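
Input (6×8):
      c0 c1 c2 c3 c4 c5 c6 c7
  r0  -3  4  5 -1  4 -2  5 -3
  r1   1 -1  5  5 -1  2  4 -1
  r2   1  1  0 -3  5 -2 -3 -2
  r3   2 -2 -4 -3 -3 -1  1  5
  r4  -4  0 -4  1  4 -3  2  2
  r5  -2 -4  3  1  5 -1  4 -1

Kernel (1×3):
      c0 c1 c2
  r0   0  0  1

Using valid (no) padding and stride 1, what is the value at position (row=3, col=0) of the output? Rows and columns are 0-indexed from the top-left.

The receptive field on the input at this output position is [2 -2 -4]. Elementwise product with the kernel and sum: -4·1.

-4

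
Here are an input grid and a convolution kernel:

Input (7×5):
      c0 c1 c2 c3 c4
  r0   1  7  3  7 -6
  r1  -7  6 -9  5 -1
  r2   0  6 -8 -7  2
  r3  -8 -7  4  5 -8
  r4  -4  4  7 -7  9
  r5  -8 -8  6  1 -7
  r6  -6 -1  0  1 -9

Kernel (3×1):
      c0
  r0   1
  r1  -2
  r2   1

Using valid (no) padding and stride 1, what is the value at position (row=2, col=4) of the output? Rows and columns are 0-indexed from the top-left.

27

The receptive field on the input at this output position is [2 / -8 / 9]. Elementwise product with the kernel and sum: 2·1 + -8·-2 + 9·1.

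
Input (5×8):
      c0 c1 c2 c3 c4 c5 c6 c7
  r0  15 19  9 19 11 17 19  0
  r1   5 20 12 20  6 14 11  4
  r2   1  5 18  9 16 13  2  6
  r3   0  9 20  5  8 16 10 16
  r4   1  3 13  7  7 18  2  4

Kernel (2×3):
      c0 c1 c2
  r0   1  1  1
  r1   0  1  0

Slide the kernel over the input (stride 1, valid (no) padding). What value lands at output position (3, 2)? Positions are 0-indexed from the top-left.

The receptive field on the input at this output position is [20 5 8 / 13 7 7]. Elementwise product with the kernel and sum: 20·1 + 5·1 + 8·1 + 7·1.

40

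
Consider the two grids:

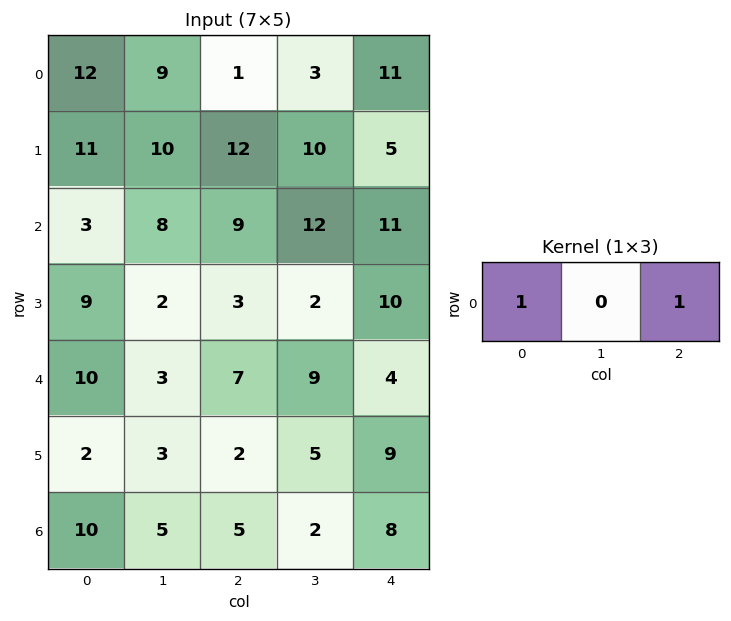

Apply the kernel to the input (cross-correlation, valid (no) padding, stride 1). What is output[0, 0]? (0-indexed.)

13

The receptive field on the input at this output position is [12 9 1]. Elementwise product with the kernel and sum: 12·1 + 1·1.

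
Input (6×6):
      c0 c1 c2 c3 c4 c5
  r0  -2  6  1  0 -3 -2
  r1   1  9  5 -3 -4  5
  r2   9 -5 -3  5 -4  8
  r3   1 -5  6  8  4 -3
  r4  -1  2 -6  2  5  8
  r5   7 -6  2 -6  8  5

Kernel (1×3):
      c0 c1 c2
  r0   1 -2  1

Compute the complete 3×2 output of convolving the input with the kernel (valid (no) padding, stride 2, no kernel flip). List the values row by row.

-13 -2
16 -17
-11 -5

Output[0,0]: The receptive field on the input at this output position is [-2 6 1]. Elementwise product with the kernel and sum: -2·1 + 6·-2 + 1·1.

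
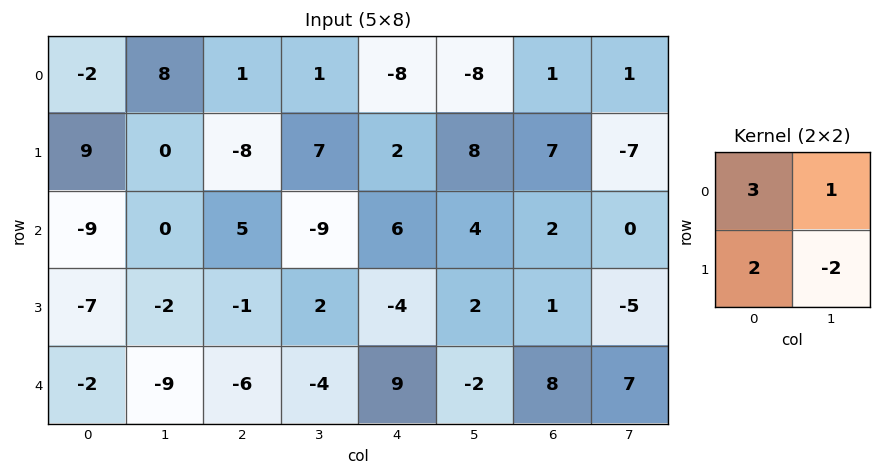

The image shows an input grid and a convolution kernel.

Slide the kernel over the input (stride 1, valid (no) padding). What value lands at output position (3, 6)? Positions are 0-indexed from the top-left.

The receptive field on the input at this output position is [1 -5 / 8 7]. Elementwise product with the kernel and sum: 1·3 + -5·1 + 8·2 + 7·-2.

0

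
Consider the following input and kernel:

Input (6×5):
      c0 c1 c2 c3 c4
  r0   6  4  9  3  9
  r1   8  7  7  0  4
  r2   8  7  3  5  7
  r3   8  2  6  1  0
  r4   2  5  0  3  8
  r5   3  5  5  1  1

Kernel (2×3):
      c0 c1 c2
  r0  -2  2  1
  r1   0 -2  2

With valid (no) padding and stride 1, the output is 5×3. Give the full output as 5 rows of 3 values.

Output[0,0]: The receptive field on the input at this output position is [6 4 9 / 8 7 7]. Elementwise product with the kernel and sum: 6·-2 + 4·2 + 9·1 + 7·-2 + 7·2.

5 -1 5
-3 4 -6
9 -13 9
-16 15 0
6 -15 14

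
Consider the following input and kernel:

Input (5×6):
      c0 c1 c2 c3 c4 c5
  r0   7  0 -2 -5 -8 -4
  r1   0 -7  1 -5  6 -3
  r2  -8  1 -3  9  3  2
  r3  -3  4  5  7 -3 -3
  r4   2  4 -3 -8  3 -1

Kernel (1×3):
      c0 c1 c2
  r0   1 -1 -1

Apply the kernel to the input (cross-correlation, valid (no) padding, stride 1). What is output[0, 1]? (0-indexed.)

7

The receptive field on the input at this output position is [0 -2 -5]. Elementwise product with the kernel and sum: 0·1 + -2·-1 + -5·-1.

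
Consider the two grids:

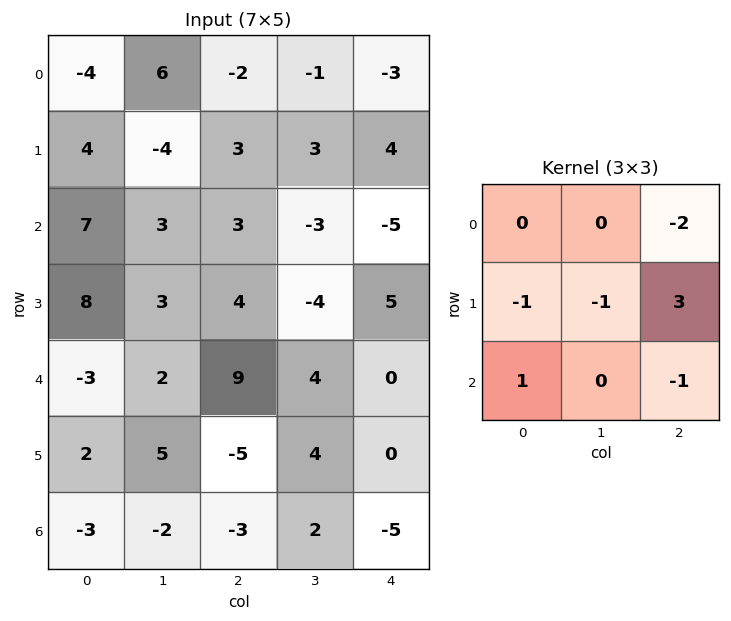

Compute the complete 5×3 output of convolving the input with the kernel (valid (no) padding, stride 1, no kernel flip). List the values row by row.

17 18 20
-3 -14 -24
-17 -15 34
27 10 -28
-40 0 3

Output[0,0]: The receptive field on the input at this output position is [-4 6 -2 / 4 -4 3 / 7 3 3]. Elementwise product with the kernel and sum: -2·-2 + 4·-1 + -4·-1 + 3·3 + 7·1 + 3·-1.
Output[0,1]: The receptive field on the input at this output position is [6 -2 -1 / -4 3 3 / 3 3 -3]. Elementwise product with the kernel and sum: -1·-2 + -4·-1 + 3·-1 + 3·3 + 3·1 + -3·-1.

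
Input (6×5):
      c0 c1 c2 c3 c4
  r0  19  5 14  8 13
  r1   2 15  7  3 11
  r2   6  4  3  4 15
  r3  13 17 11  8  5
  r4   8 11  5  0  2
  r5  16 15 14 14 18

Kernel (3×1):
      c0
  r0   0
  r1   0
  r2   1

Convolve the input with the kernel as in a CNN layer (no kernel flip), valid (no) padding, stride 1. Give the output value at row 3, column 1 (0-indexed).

15

The receptive field on the input at this output position is [17 / 11 / 15]. Elementwise product with the kernel and sum: 15·1.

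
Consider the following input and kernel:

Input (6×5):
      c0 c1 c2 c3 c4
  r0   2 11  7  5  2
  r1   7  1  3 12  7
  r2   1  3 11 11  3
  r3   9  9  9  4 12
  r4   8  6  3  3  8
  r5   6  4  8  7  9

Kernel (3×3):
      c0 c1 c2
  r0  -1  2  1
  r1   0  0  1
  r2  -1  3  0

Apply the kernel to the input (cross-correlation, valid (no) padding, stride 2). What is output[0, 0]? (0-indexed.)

38

The receptive field on the input at this output position is [2 11 7 / 7 1 3 / 1 3 11]. Elementwise product with the kernel and sum: 2·-1 + 11·2 + 7·1 + 3·1 + 1·-1 + 3·3.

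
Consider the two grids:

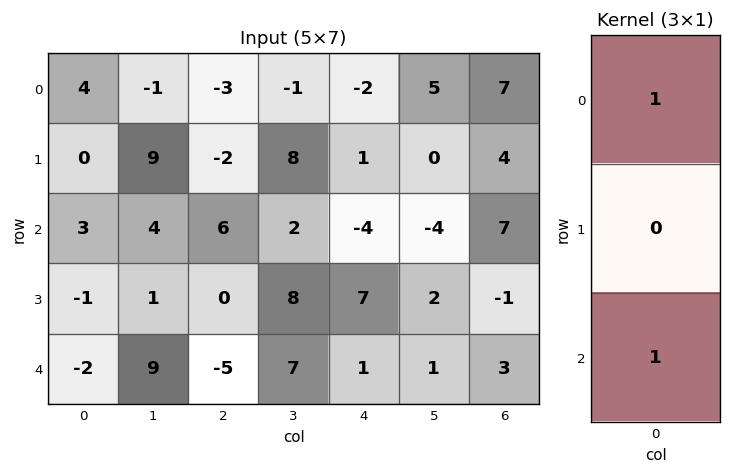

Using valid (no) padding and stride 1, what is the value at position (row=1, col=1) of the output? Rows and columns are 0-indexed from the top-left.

The receptive field on the input at this output position is [9 / 4 / 1]. Elementwise product with the kernel and sum: 9·1 + 1·1.

10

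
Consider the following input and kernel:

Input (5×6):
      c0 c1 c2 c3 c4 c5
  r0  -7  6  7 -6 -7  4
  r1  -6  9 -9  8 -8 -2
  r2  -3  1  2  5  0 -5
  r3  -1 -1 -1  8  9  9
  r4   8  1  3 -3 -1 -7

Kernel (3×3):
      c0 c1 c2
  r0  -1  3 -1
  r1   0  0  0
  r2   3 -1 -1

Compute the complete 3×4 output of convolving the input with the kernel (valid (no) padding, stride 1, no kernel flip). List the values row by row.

Output[0,0]: The receptive field on the input at this output position is [-7 6 7 / -6 9 -9 / -3 1 2]. Elementwise product with the kernel and sum: -7·-1 + 6·3 + 7·-1 + -3·3 + 1·-1 + 2·-1.
Output[0,1]: The receptive field on the input at this output position is [6 7 -6 / 9 -9 8 / 1 2 5]. Elementwise product with the kernel and sum: 6·-1 + 7·3 + -6·-1 + 1·3 + 2·-1 + 5·-1.

6 17 -17 1
41 -54 21 -24
24 3 26 -1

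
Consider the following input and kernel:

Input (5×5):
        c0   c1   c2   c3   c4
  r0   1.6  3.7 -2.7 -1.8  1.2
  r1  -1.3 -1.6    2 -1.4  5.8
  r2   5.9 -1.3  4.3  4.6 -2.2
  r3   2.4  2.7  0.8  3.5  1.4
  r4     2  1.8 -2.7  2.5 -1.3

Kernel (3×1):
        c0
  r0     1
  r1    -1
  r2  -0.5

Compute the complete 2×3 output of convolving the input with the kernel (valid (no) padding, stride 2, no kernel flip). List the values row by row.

Output[0,0]: The receptive field on the input at this output position is [1.6 / -1.3 / 5.9]. Elementwise product with the kernel and sum: 1.6·1 + -1.3·-1 + 5.9·-0.5.

-0.05 -6.85 -3.5
2.5 4.85 -2.95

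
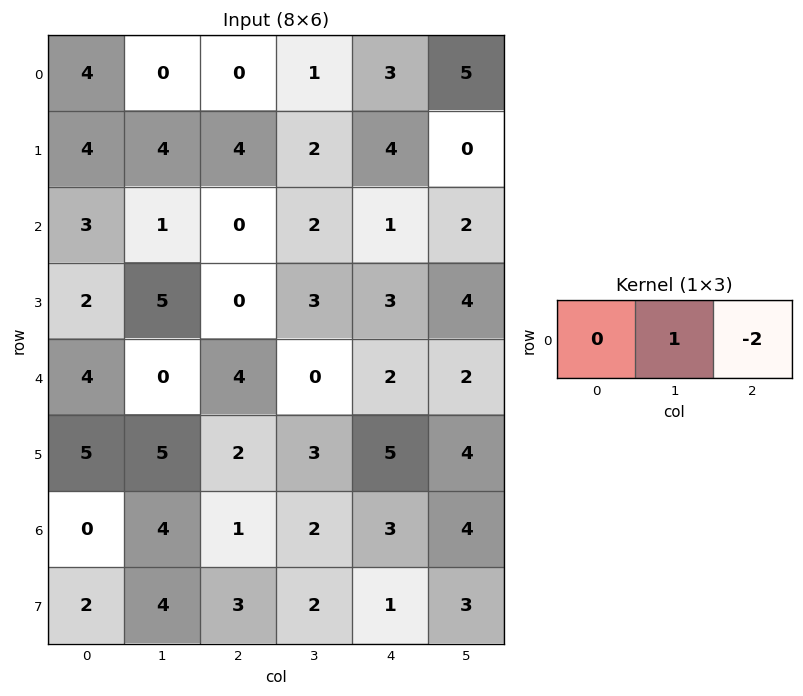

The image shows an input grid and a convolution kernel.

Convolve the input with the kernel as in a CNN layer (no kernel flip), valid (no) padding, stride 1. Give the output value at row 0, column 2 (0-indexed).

The receptive field on the input at this output position is [0 1 3]. Elementwise product with the kernel and sum: 1·1 + 3·-2.

-5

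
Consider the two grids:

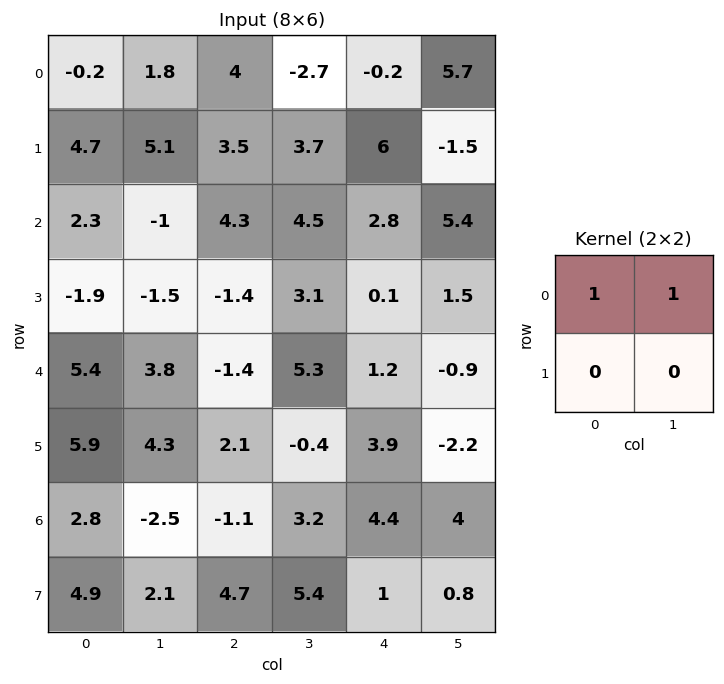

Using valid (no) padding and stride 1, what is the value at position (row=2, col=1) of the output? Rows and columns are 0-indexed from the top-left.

3.3

The receptive field on the input at this output position is [-1 4.3 / -1.5 -1.4]. Elementwise product with the kernel and sum: -1·1 + 4.3·1.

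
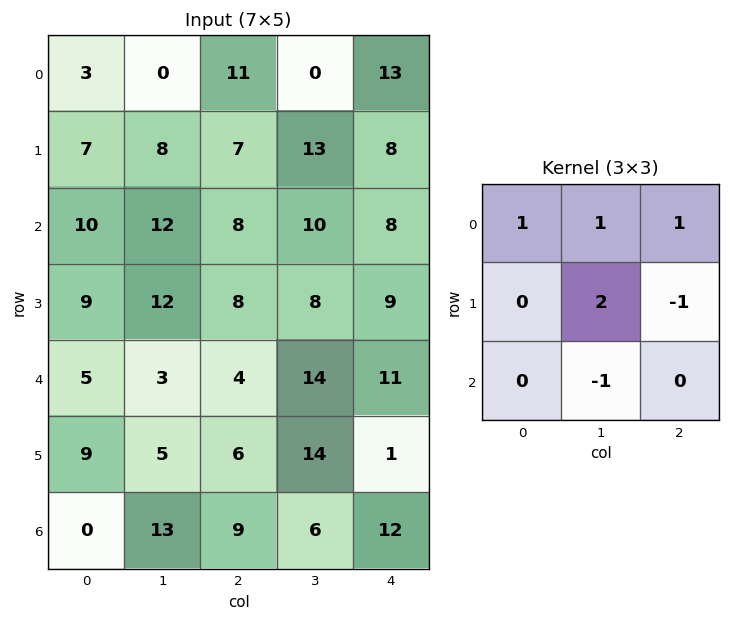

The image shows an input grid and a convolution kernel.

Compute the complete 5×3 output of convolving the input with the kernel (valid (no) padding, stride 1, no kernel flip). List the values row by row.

Output[0,0]: The receptive field on the input at this output position is [3 0 11 / 7 8 7 / 10 12 8]. Elementwise product with the kernel and sum: 3·1 + 0·1 + 11·1 + 8·2 + 7·-1 + 12·-1.
Output[0,1]: The receptive field on the input at this output position is [0 11 0 / 8 7 13 / 12 8 10]. Elementwise product with the kernel and sum: 0·1 + 11·1 + 0·1 + 7·2 + 13·-1 + 8·-1.

11 4 32
26 26 32
43 34 19
26 16 28
3 10 50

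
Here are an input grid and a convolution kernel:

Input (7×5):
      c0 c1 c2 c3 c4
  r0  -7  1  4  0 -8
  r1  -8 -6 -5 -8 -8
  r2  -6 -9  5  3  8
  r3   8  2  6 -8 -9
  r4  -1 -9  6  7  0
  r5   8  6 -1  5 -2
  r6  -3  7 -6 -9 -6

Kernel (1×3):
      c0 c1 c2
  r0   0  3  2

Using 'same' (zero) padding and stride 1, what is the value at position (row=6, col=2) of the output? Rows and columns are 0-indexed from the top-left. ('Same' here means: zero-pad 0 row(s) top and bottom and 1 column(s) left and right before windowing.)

The receptive field on the zero-padded input at this output position is [7 -6 -9]. Elementwise product with the kernel and sum: -6·3 + -9·2.

-36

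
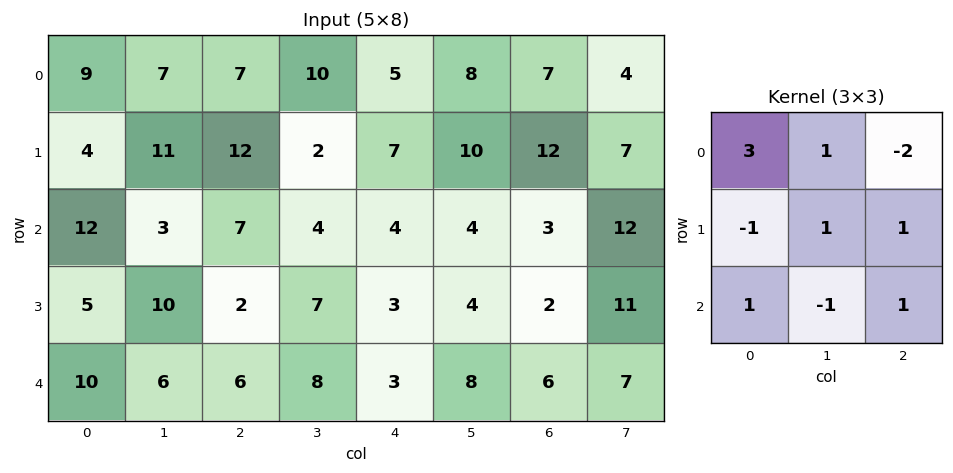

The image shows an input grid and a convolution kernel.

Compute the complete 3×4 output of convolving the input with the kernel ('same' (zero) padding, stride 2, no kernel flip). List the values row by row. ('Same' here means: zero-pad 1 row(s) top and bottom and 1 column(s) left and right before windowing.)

Output[0,0]: The receptive field on the zero-padded input at this output position is [0 0 0 / 0 9 7 / 0 4 11]. Elementwise product with the kernel and sum: 0·3 + 0·1 + 0·-2 + 0·-1 + 9·1 + 7·1 + 0·1 + 4·-1 + 11·1.
Output[0,1]: The receptive field on the zero-padded input at this output position is [0 0 0 / 7 7 10 / 11 12 2]. Elementwise product with the kernel and sum: 0·3 + 0·1 + 0·-2 + 7·-1 + 7·1 + 10·1 + 11·1 + 12·-1 + 2·1.

23 11 8 8
2 64 5 52
1 26 19 -3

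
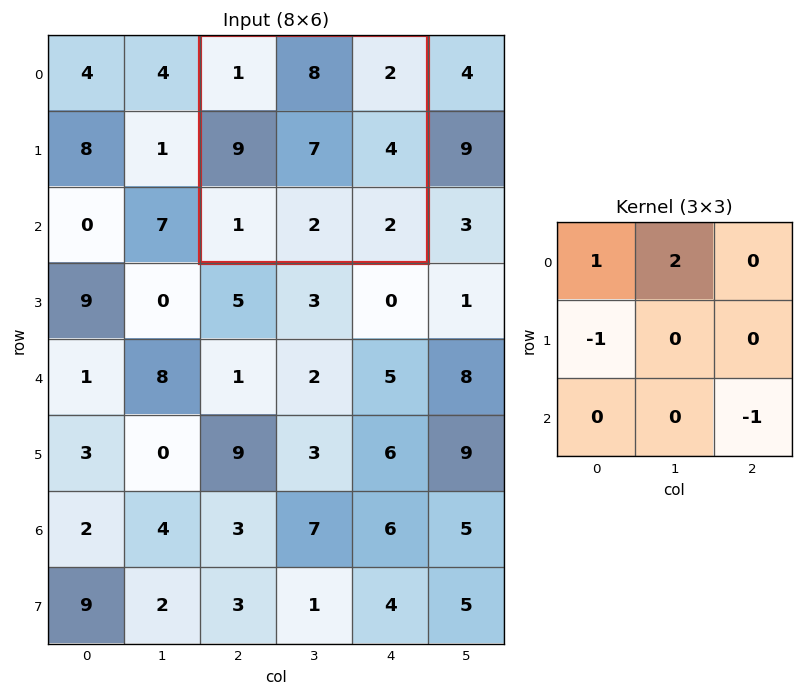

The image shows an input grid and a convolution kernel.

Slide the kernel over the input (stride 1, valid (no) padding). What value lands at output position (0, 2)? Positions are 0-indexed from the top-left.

6

The receptive field on the input at this output position is [1 8 2 / 9 7 4 / 1 2 2]. Elementwise product with the kernel and sum: 1·1 + 8·2 + 9·-1 + 2·-1.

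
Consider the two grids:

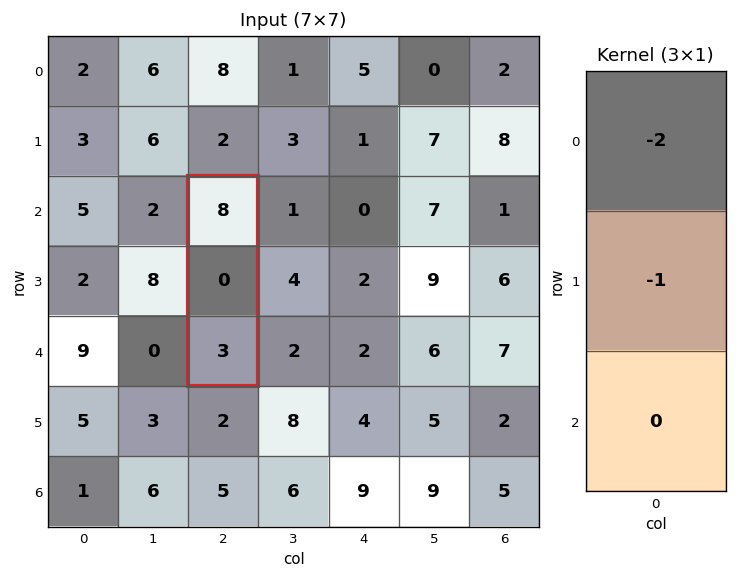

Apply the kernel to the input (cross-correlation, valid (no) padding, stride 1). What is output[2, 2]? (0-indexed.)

-16

The receptive field on the input at this output position is [8 / 0 / 3]. Elementwise product with the kernel and sum: 8·-2 + 0·-1.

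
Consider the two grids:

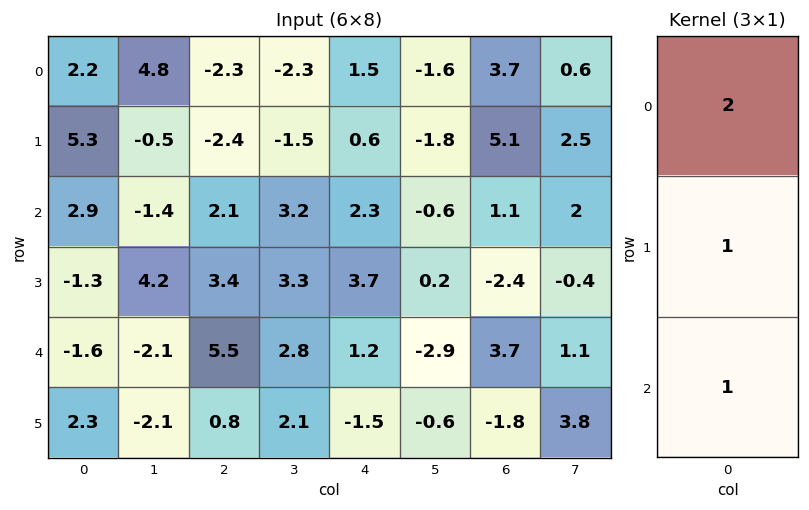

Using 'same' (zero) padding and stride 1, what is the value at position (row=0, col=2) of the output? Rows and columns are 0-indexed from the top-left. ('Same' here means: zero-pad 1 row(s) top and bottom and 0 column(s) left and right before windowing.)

The receptive field on the zero-padded input at this output position is [0 / -2.3 / -2.4]. Elementwise product with the kernel and sum: 0·2 + -2.3·1 + -2.4·1.

-4.7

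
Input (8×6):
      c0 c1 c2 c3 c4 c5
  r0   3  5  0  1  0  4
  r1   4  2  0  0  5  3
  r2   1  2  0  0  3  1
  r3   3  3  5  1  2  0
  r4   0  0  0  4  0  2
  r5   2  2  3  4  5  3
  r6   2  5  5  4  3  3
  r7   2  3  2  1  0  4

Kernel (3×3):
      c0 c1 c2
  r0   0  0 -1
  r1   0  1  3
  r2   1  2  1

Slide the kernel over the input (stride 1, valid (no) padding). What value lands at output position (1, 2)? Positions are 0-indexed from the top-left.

The receptive field on the input at this output position is [0 0 5 / 0 0 3 / 5 1 2]. Elementwise product with the kernel and sum: 5·-1 + 0·1 + 3·3 + 5·1 + 1·2 + 2·1.

13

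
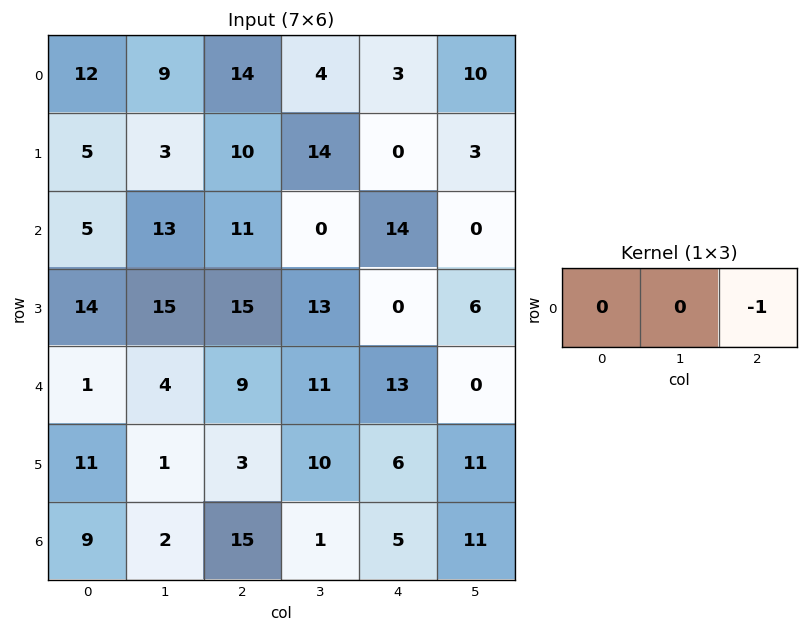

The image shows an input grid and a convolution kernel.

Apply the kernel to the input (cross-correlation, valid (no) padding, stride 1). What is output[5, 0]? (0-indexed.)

-3

The receptive field on the input at this output position is [11 1 3]. Elementwise product with the kernel and sum: 3·-1.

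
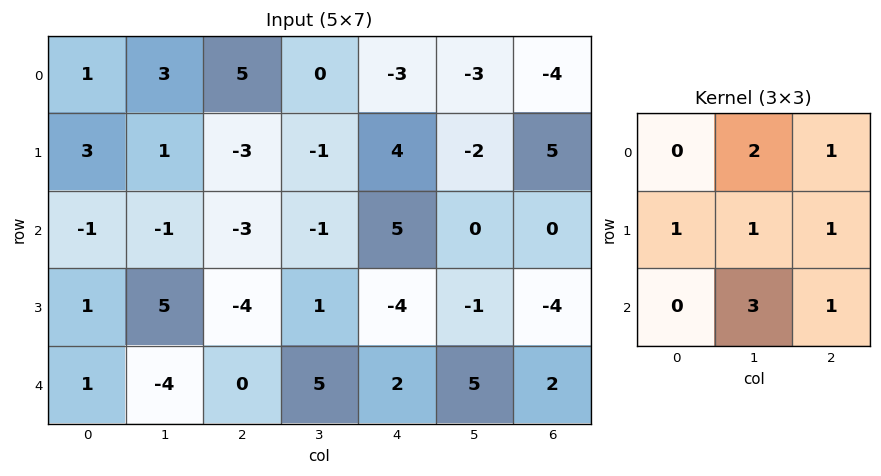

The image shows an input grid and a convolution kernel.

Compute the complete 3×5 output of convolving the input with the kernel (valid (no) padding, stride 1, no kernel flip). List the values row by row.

6 -3 -1 7 -3
5 -23 2 -3 -1
-15 0 13 17 8

Output[0,0]: The receptive field on the input at this output position is [1 3 5 / 3 1 -3 / -1 -1 -3]. Elementwise product with the kernel and sum: 3·2 + 5·1 + 3·1 + 1·1 + -3·1 + -1·3 + -3·1.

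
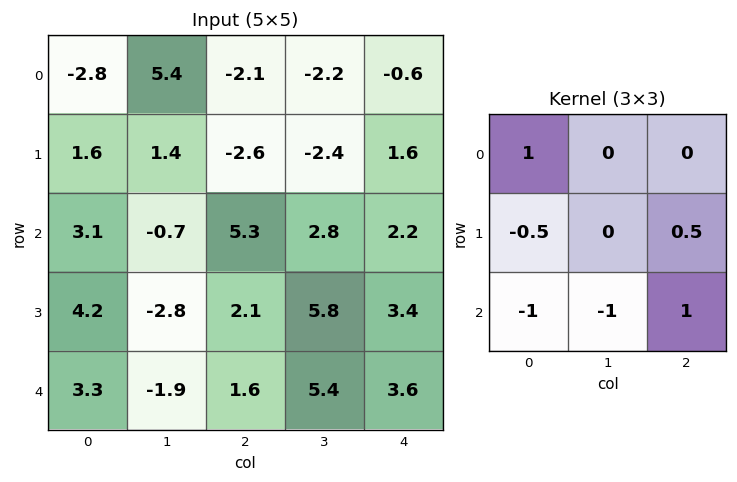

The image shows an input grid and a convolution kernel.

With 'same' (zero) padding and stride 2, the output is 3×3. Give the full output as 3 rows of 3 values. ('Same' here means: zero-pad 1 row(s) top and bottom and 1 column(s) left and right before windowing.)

Output[0,0]: The receptive field on the zero-padded input at this output position is [0 0 0 / 0 -2.8 5.4 / 0 1.6 1.4]. Elementwise product with the kernel and sum: 0·1 + 0·-0.5 + 5.4·0.5 + 0·-1 + 1.6·-1 + 1.4·1.
Output[0,1]: The receptive field on the zero-padded input at this output position is [0 0 0 / 5.4 -2.1 -2.2 / 1.4 -2.6 -2.4]. Elementwise product with the kernel and sum: 0·1 + 5.4·-0.5 + -2.2·0.5 + 1.4·-1 + -2.6·-1 + -2.4·1.

2.5 -5 1.9
-7.35 9.65 -13
-0.95 0.85 3.1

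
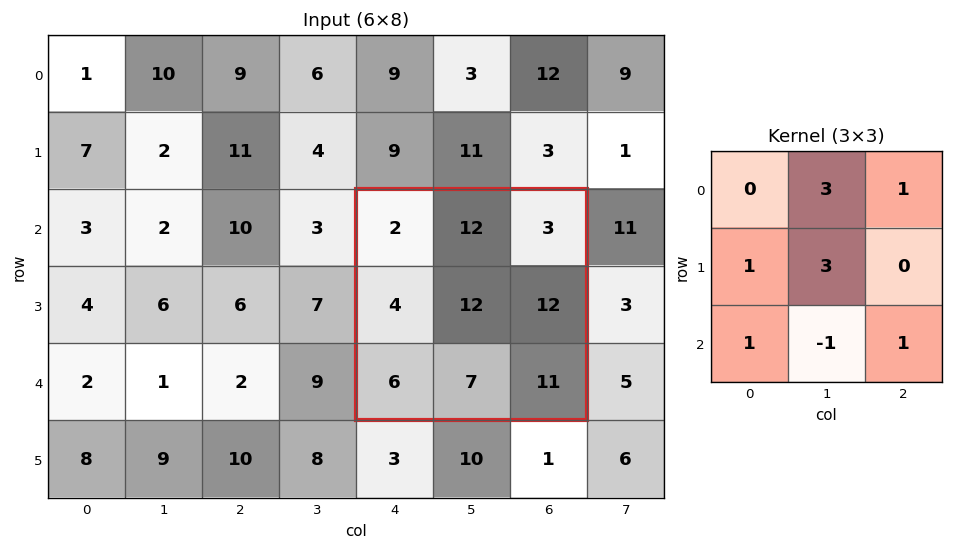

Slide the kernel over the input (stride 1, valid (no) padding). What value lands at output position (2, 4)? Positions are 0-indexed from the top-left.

89

The receptive field on the input at this output position is [2 12 3 / 4 12 12 / 6 7 11]. Elementwise product with the kernel and sum: 12·3 + 3·1 + 4·1 + 12·3 + 6·1 + 7·-1 + 11·1.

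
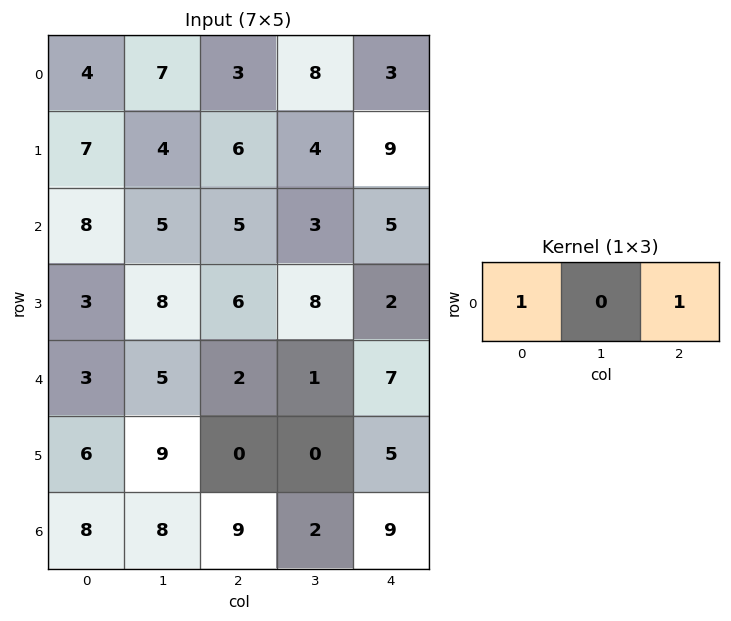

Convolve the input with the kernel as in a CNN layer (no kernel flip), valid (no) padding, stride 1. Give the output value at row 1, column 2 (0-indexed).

The receptive field on the input at this output position is [6 4 9]. Elementwise product with the kernel and sum: 6·1 + 9·1.

15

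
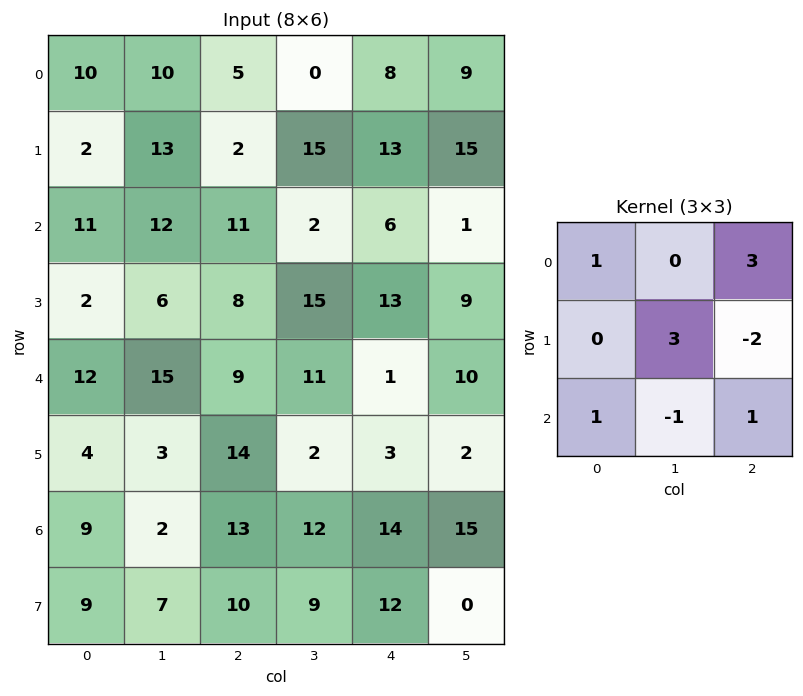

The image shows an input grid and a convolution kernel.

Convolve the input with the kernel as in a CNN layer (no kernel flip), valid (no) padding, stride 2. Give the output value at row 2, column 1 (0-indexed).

27

The receptive field on the input at this output position is [9 11 1 / 14 2 3 / 13 12 14]. Elementwise product with the kernel and sum: 9·1 + 1·3 + 2·3 + 3·-2 + 13·1 + 12·-1 + 14·1.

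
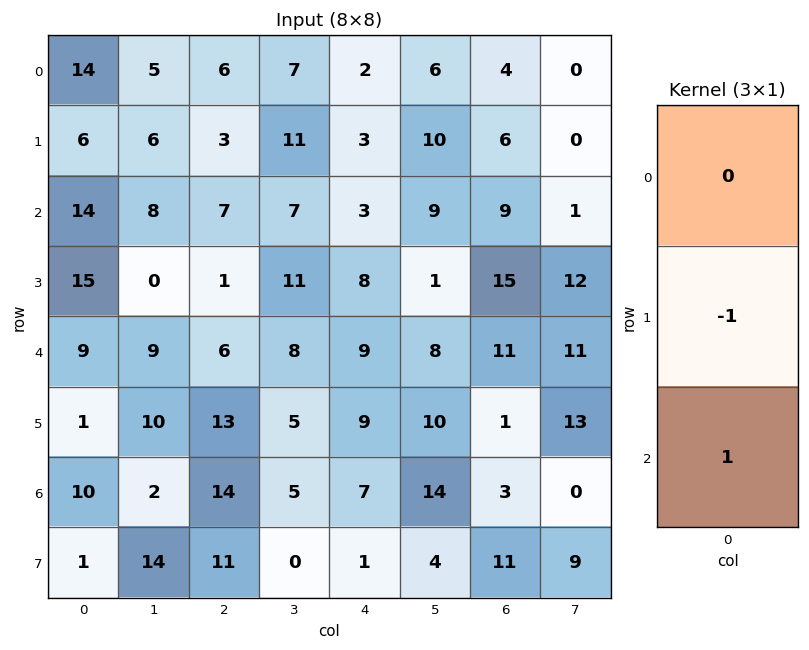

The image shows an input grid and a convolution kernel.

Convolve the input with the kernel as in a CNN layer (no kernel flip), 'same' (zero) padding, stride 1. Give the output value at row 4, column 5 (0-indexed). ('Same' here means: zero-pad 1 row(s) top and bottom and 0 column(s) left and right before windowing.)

2

The receptive field on the zero-padded input at this output position is [1 / 8 / 10]. Elementwise product with the kernel and sum: 8·-1 + 10·1.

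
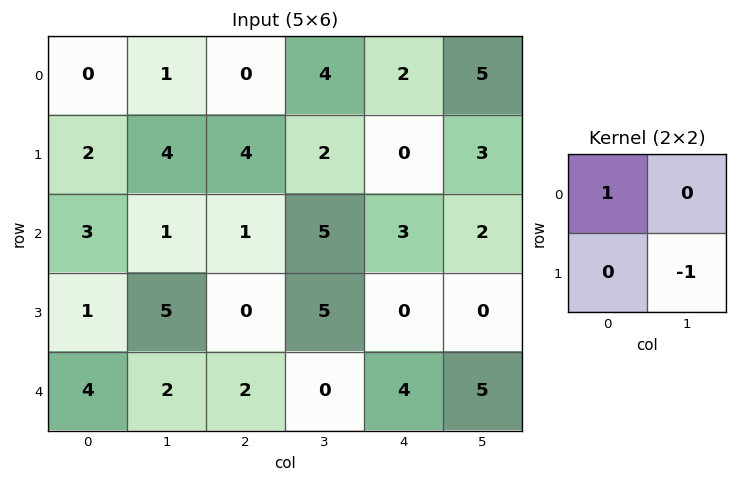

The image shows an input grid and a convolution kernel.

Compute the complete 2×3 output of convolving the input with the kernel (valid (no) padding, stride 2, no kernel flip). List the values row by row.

-4 -2 -1
-2 -4 3

Output[0,0]: The receptive field on the input at this output position is [0 1 / 2 4]. Elementwise product with the kernel and sum: 0·1 + 4·-1.
Output[0,1]: The receptive field on the input at this output position is [0 4 / 4 2]. Elementwise product with the kernel and sum: 0·1 + 2·-1.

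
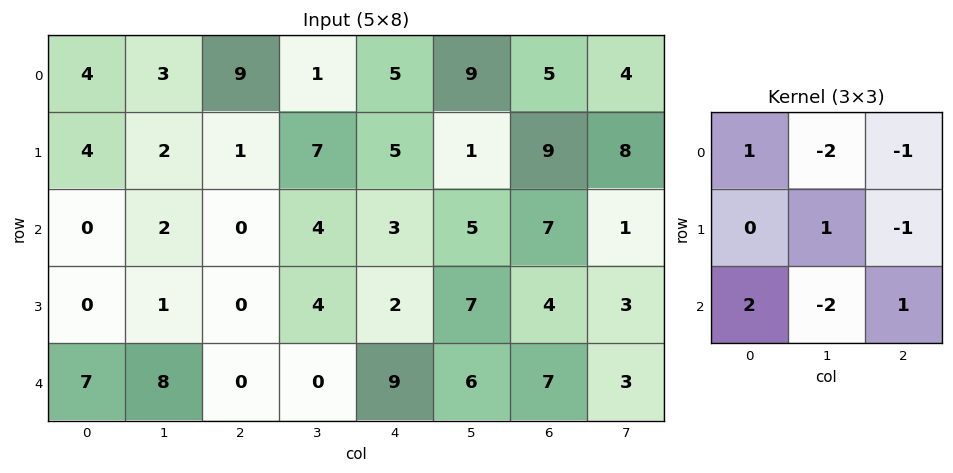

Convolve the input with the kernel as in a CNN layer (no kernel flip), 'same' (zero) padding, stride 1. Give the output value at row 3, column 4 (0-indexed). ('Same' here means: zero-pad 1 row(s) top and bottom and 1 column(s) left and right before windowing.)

The receptive field on the zero-padded input at this output position is [4 3 5 / 4 2 7 / 0 9 6]. Elementwise product with the kernel and sum: 4·1 + 3·-2 + 5·-1 + 2·1 + 7·-1 + 0·2 + 9·-2 + 6·1.

-24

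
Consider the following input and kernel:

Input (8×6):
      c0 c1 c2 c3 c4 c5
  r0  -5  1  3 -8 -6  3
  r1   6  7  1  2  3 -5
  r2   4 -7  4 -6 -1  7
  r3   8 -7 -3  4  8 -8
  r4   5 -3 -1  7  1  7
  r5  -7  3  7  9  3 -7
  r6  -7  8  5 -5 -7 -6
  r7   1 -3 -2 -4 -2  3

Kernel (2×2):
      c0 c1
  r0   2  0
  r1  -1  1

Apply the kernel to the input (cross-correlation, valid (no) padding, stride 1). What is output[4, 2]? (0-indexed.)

The receptive field on the input at this output position is [-1 7 / 7 9]. Elementwise product with the kernel and sum: -1·2 + 7·-1 + 9·1.

0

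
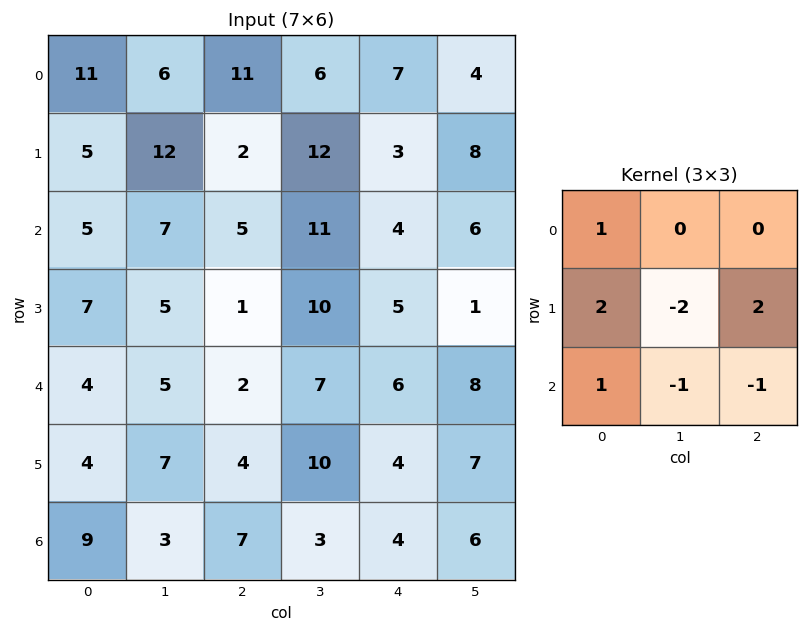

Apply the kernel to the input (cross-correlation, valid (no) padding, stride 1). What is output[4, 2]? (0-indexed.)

-2

The receptive field on the input at this output position is [2 7 6 / 4 10 4 / 7 3 4]. Elementwise product with the kernel and sum: 2·1 + 4·2 + 10·-2 + 4·2 + 7·1 + 3·-1 + 4·-1.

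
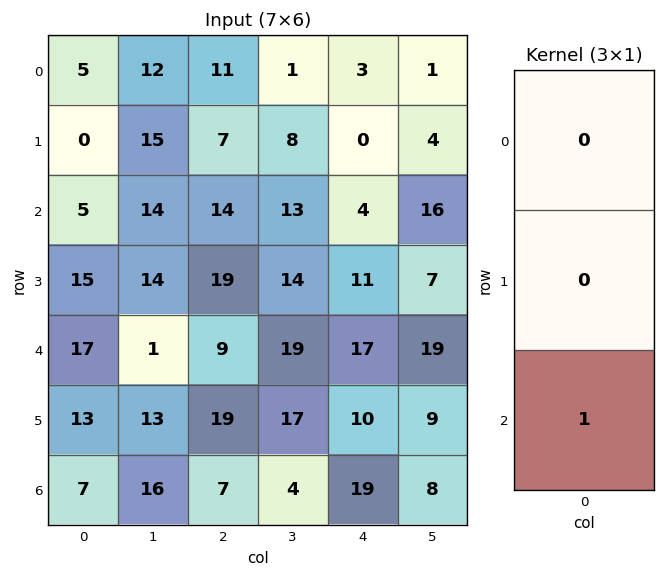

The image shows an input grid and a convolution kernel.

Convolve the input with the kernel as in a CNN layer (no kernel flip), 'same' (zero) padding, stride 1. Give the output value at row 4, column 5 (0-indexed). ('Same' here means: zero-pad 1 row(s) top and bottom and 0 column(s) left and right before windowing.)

The receptive field on the zero-padded input at this output position is [7 / 19 / 9]. Elementwise product with the kernel and sum: 9·1.

9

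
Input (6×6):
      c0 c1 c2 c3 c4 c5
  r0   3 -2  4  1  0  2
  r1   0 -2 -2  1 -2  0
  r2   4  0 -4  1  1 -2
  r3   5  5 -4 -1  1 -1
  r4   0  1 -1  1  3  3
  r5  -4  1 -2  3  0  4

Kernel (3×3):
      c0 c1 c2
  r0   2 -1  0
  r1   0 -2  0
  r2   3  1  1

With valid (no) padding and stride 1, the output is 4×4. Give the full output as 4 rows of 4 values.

20 -7 -5 8
18 16 -19 -1
-2 15 -6 8
-10 20 -12 4

Output[0,0]: The receptive field on the input at this output position is [3 -2 4 / 0 -2 -2 / 4 0 -4]. Elementwise product with the kernel and sum: 3·2 + -2·-1 + -2·-2 + 4·3 + 0·1 + -4·1.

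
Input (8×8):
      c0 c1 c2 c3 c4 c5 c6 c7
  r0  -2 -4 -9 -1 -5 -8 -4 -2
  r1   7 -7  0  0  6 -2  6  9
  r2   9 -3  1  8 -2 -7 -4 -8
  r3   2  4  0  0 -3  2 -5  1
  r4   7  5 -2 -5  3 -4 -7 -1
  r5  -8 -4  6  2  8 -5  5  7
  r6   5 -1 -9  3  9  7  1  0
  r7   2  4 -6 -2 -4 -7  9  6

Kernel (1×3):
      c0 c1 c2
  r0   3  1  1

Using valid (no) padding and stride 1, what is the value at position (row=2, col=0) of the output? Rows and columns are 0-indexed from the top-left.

The receptive field on the input at this output position is [9 -3 1]. Elementwise product with the kernel and sum: 9·3 + -3·1 + 1·1.

25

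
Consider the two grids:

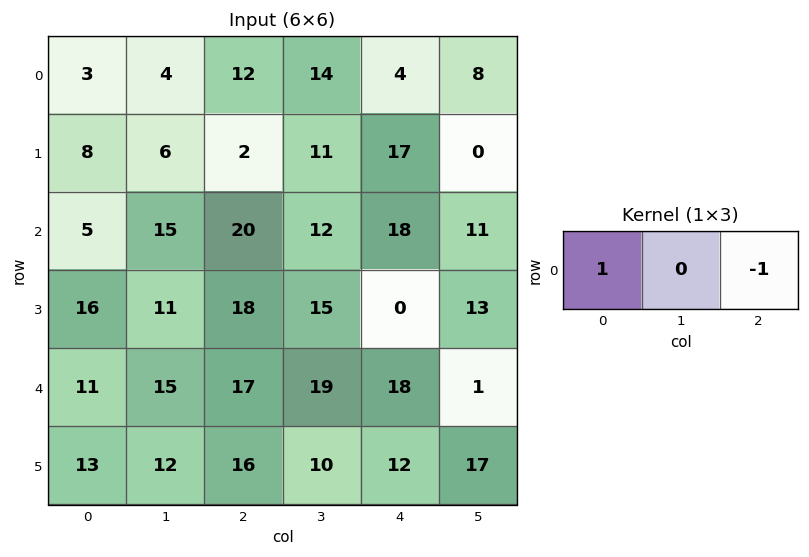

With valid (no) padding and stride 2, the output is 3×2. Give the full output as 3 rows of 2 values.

Output[0,0]: The receptive field on the input at this output position is [3 4 12]. Elementwise product with the kernel and sum: 3·1 + 12·-1.
Output[0,1]: The receptive field on the input at this output position is [12 14 4]. Elementwise product with the kernel and sum: 12·1 + 4·-1.

-9 8
-15 2
-6 -1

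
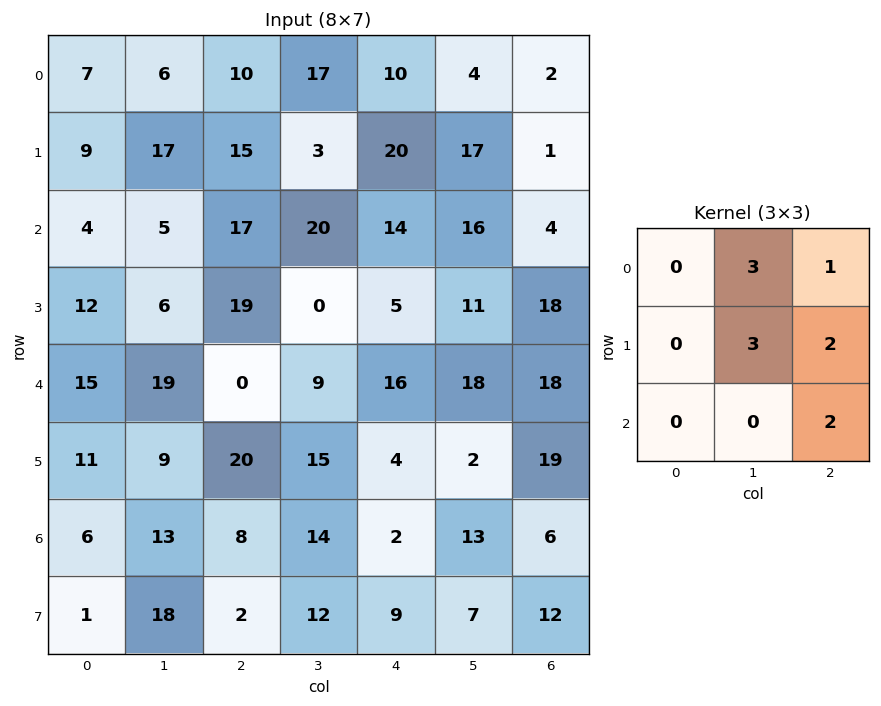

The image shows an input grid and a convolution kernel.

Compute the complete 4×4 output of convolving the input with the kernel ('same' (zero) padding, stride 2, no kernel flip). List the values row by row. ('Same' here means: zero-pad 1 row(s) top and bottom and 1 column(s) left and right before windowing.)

Output[0,0]: The receptive field on the zero-padded input at this output position is [0 0 0 / 0 7 6 / 0 9 17]. Elementwise product with the kernel and sum: 0·3 + 0·1 + 7·3 + 6·2 + 17·2.
Output[0,1]: The receptive field on the zero-padded input at this output position is [0 0 0 / 6 10 17 / 17 15 3]. Elementwise product with the kernel and sum: 0·3 + 0·1 + 10·3 + 17·2 + 3·2.

67 70 72 6
78 139 173 15
143 105 114 108
122 151 60 75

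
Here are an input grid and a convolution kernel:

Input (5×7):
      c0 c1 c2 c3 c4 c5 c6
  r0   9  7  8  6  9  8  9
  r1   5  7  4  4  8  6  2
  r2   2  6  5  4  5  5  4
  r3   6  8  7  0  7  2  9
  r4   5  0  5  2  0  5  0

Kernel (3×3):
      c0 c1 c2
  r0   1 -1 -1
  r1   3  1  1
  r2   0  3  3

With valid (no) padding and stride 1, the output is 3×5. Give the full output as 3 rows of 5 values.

53 49 44 45 51
56 47 37 39 57
39 49 30 18 43

Output[0,0]: The receptive field on the input at this output position is [9 7 8 / 5 7 4 / 2 6 5]. Elementwise product with the kernel and sum: 9·1 + 7·-1 + 8·-1 + 5·3 + 7·1 + 4·1 + 6·3 + 5·3.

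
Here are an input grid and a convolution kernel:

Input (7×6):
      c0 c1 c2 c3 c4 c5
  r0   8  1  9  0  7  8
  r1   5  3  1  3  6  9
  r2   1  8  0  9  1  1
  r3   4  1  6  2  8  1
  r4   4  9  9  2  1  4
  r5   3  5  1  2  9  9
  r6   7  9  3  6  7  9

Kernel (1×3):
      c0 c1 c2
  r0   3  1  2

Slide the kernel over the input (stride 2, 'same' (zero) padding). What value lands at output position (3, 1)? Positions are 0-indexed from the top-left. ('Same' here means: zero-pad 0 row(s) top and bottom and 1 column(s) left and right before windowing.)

The receptive field on the zero-padded input at this output position is [9 3 6]. Elementwise product with the kernel and sum: 9·3 + 3·1 + 6·2.

42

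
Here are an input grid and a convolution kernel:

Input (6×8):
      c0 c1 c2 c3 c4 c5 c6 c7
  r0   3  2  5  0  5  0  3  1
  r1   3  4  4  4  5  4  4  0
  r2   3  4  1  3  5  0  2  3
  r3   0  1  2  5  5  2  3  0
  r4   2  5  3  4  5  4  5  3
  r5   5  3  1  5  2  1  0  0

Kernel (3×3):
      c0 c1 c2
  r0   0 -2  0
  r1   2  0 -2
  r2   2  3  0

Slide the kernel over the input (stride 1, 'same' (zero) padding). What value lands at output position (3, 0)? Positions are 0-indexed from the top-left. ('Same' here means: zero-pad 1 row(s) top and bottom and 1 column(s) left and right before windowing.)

-2

The receptive field on the zero-padded input at this output position is [0 3 4 / 0 0 1 / 0 2 5]. Elementwise product with the kernel and sum: 3·-2 + 0·2 + 1·-2 + 0·2 + 2·3.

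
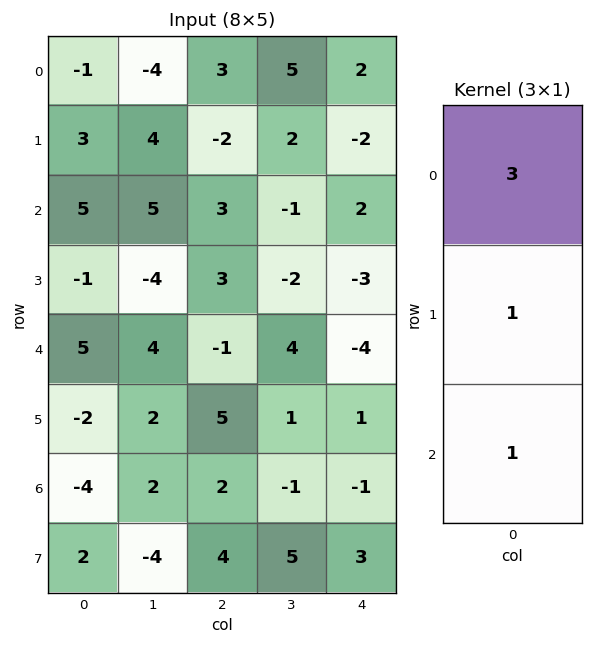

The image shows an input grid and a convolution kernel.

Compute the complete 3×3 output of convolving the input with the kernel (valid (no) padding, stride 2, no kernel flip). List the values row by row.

5 10 6
19 11 -1
9 4 -12

Output[0,0]: The receptive field on the input at this output position is [-1 / 3 / 5]. Elementwise product with the kernel and sum: -1·3 + 3·1 + 5·1.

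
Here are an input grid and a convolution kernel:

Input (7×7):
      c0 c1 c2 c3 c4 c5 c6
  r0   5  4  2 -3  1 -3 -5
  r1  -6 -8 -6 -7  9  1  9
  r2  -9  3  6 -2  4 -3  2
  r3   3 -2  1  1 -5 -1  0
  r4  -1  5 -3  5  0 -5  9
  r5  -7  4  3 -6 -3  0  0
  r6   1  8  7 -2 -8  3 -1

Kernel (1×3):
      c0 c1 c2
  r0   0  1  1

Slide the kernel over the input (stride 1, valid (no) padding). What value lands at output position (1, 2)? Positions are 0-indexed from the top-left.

2

The receptive field on the input at this output position is [-6 -7 9]. Elementwise product with the kernel and sum: -7·1 + 9·1.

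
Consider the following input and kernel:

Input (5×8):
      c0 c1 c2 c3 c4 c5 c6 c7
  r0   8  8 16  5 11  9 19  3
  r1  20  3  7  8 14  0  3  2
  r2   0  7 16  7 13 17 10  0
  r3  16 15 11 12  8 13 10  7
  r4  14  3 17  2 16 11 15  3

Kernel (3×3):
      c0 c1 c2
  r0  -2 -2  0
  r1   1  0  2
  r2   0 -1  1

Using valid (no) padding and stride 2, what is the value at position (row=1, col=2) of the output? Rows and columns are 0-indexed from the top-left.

The receptive field on the input at this output position is [13 17 10 / 8 13 10 / 16 11 15]. Elementwise product with the kernel and sum: 13·-2 + 17·-2 + 8·1 + 10·2 + 11·-1 + 15·1.

-28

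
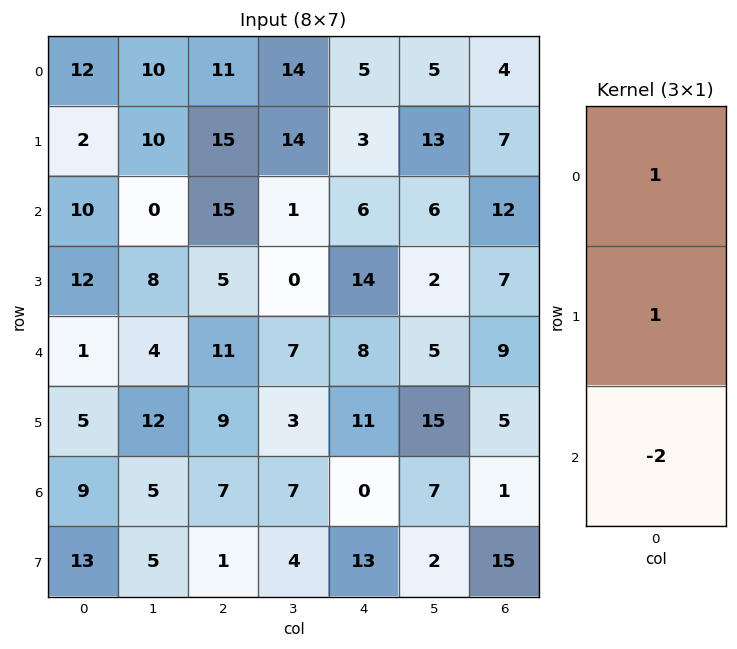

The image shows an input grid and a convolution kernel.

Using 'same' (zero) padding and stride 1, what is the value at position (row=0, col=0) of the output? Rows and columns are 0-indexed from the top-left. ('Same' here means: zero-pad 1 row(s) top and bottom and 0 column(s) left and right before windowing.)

The receptive field on the zero-padded input at this output position is [0 / 12 / 2]. Elementwise product with the kernel and sum: 0·1 + 12·1 + 2·-2.

8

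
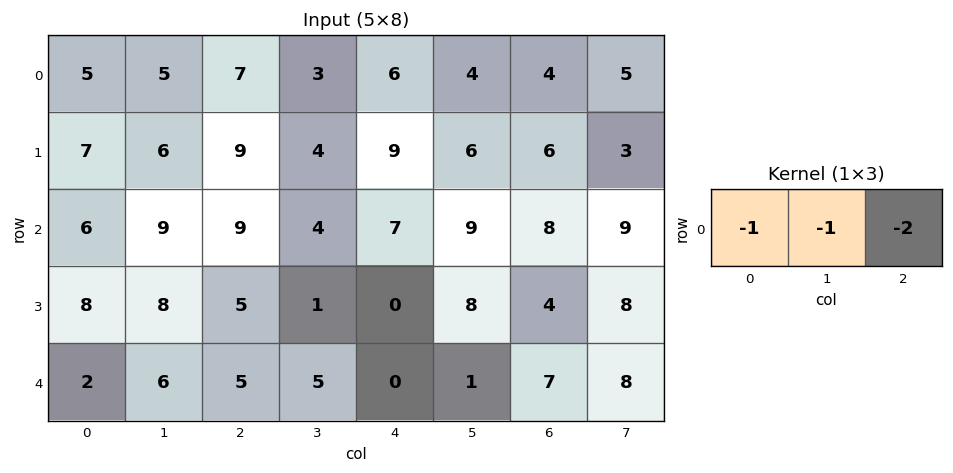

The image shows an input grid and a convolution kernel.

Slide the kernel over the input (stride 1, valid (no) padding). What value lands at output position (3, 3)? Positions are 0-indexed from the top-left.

The receptive field on the input at this output position is [1 0 8]. Elementwise product with the kernel and sum: 1·-1 + 0·-1 + 8·-2.

-17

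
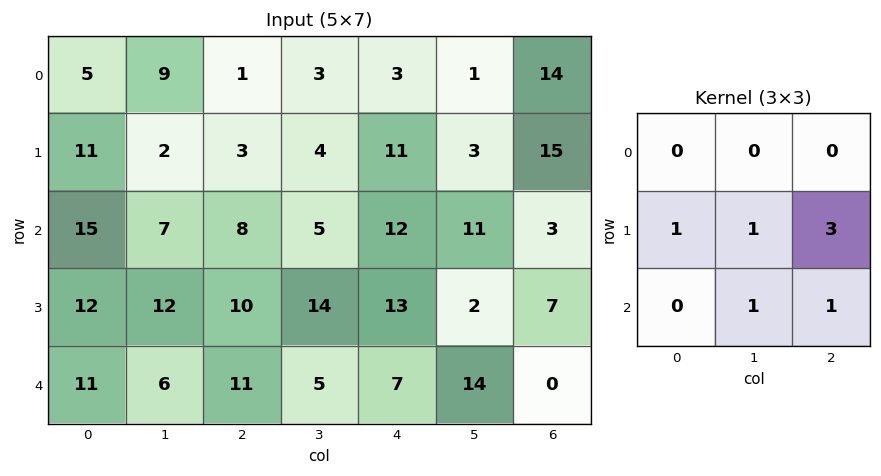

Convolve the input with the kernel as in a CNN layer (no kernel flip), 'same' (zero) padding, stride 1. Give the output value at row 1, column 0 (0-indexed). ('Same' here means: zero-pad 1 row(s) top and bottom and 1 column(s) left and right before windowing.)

39

The receptive field on the zero-padded input at this output position is [0 5 9 / 0 11 2 / 0 15 7]. Elementwise product with the kernel and sum: 0·1 + 11·1 + 2·3 + 15·1 + 7·1.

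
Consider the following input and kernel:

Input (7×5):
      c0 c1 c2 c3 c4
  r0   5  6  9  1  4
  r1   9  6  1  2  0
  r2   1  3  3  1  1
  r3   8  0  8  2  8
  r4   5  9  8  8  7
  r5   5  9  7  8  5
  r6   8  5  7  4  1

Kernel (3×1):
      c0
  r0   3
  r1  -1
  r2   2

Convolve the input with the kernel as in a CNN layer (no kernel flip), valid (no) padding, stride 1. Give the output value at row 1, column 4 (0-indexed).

The receptive field on the input at this output position is [0 / 1 / 8]. Elementwise product with the kernel and sum: 0·3 + 1·-1 + 8·2.

15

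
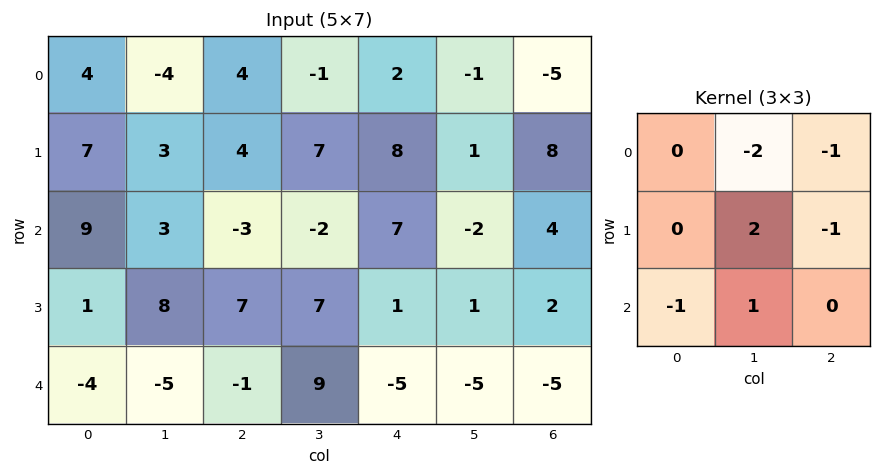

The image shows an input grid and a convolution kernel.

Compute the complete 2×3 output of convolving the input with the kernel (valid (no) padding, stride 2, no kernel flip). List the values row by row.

Output[0,0]: The receptive field on the input at this output position is [4 -4 4 / 7 3 4 / 9 3 -3]. Elementwise product with the kernel and sum: -4·-2 + 4·-1 + 3·2 + 4·-1 + 9·-1 + 3·1.
Output[0,1]: The receptive field on the input at this output position is [4 -1 2 / 4 7 8 / -3 -2 7]. Elementwise product with the kernel and sum: -1·-2 + 2·-1 + 7·2 + 8·-1 + -3·-1 + -2·1.

0 7 -8
5 20 0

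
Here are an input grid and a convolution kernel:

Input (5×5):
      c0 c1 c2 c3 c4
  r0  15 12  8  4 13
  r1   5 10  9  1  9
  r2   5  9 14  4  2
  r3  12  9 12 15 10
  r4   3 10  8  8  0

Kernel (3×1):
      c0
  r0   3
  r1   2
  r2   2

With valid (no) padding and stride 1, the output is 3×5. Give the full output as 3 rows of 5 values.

Output[0,0]: The receptive field on the input at this output position is [15 / 5 / 5]. Elementwise product with the kernel and sum: 15·3 + 5·2 + 5·2.
Output[0,1]: The receptive field on the input at this output position is [12 / 10 / 9]. Elementwise product with the kernel and sum: 12·3 + 10·2 + 9·2.

65 74 70 22 61
49 66 79 41 51
45 65 82 58 26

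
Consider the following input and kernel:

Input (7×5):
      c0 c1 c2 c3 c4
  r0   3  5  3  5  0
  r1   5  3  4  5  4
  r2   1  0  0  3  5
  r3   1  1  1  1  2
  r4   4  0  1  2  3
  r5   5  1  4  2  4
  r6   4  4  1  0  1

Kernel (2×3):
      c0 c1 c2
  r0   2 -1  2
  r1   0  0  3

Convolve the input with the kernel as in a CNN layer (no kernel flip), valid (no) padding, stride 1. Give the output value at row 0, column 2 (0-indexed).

13

The receptive field on the input at this output position is [3 5 0 / 4 5 4]. Elementwise product with the kernel and sum: 3·2 + 5·-1 + 0·2 + 4·3.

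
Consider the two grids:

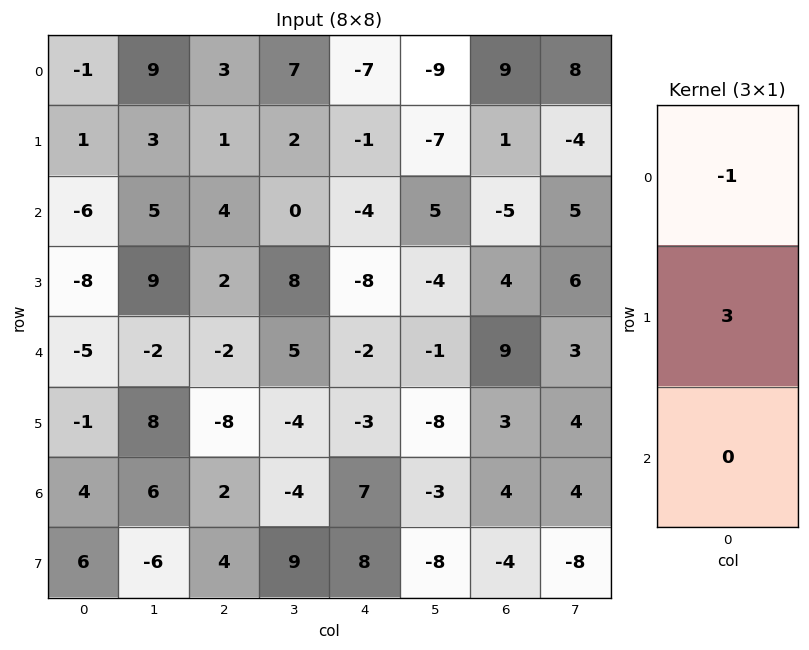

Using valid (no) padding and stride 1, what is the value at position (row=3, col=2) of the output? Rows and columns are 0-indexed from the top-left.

-8

The receptive field on the input at this output position is [2 / -2 / -8]. Elementwise product with the kernel and sum: 2·-1 + -2·3.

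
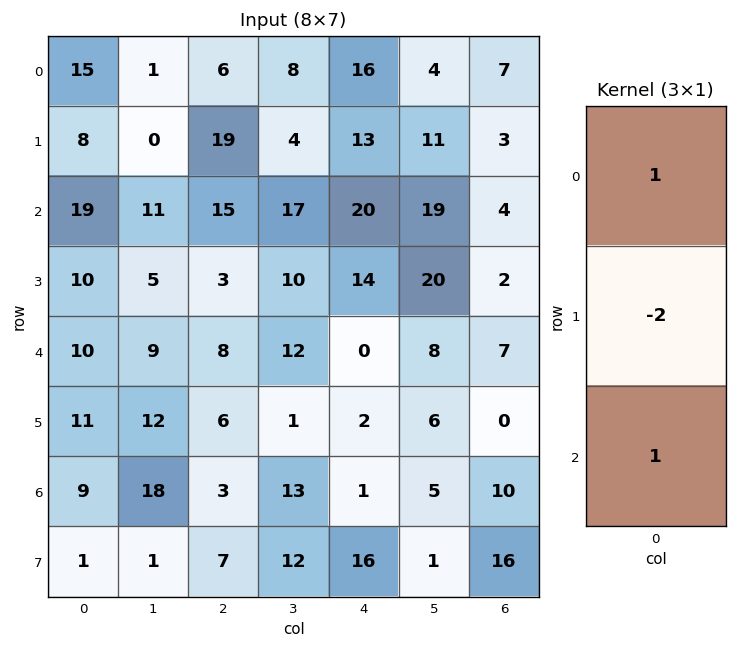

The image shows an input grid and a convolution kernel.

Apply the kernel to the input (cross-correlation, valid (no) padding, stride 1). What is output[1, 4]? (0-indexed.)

The receptive field on the input at this output position is [13 / 20 / 14]. Elementwise product with the kernel and sum: 13·1 + 20·-2 + 14·1.

-13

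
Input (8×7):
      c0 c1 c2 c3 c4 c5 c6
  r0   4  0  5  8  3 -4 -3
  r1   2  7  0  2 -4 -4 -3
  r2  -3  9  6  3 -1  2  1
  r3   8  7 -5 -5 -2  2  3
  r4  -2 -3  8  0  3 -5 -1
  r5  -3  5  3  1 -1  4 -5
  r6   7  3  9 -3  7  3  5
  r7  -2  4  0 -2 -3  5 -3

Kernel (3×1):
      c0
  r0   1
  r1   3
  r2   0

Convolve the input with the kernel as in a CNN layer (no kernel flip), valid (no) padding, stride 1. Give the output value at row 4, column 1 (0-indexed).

12

The receptive field on the input at this output position is [-3 / 5 / 3]. Elementwise product with the kernel and sum: -3·1 + 5·3.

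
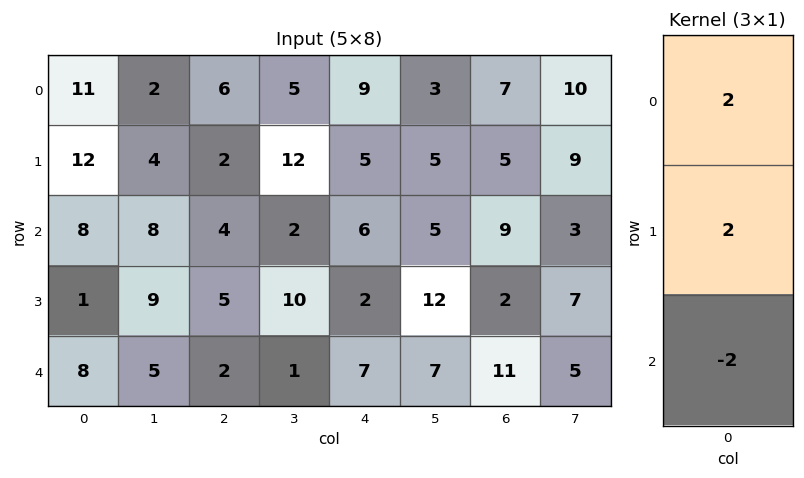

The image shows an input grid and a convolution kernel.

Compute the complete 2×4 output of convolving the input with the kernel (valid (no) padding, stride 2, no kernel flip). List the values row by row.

30 8 16 6
2 14 2 0

Output[0,0]: The receptive field on the input at this output position is [11 / 12 / 8]. Elementwise product with the kernel and sum: 11·2 + 12·2 + 8·-2.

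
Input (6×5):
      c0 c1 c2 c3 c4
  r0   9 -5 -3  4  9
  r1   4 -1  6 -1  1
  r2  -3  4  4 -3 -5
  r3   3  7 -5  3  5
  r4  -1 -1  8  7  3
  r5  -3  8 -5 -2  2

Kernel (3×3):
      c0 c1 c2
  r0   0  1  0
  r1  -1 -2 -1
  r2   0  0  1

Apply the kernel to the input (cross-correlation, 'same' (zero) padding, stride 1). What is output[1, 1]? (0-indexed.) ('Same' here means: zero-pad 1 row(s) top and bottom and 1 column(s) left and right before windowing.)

-9

The receptive field on the zero-padded input at this output position is [9 -5 -3 / 4 -1 6 / -3 4 4]. Elementwise product with the kernel and sum: -5·1 + 4·-1 + -1·-2 + 6·-1 + 4·1.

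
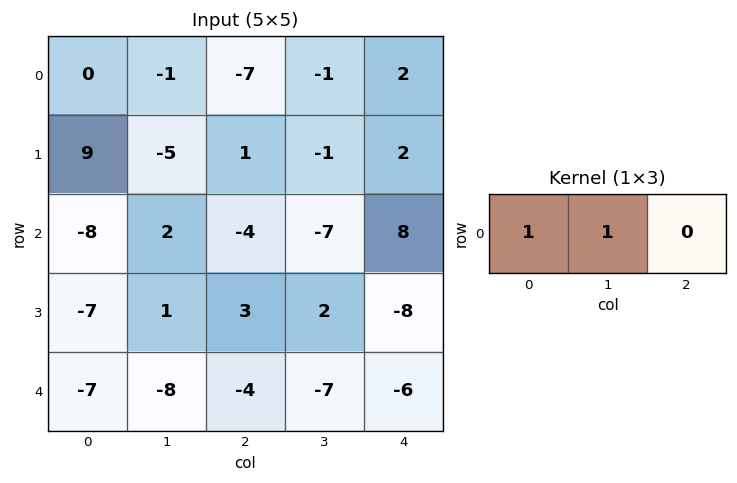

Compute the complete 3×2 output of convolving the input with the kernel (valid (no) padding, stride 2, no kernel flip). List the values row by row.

-1 -8
-6 -11
-15 -11

Output[0,0]: The receptive field on the input at this output position is [0 -1 -7]. Elementwise product with the kernel and sum: 0·1 + -1·1.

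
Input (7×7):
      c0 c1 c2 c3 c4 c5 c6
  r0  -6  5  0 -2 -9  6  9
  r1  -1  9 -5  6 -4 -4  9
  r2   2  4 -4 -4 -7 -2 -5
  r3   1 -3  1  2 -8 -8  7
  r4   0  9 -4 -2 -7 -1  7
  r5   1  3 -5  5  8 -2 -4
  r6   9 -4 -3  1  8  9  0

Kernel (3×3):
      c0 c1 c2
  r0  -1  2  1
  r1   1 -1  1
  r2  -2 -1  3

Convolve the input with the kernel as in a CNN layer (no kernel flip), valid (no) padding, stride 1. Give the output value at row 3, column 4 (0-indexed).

The receptive field on the input at this output position is [-8 -8 7 / -7 -1 7 / 8 -2 -4]. Elementwise product with the kernel and sum: -8·-1 + -8·2 + 7·1 + -7·1 + -1·-1 + 7·1 + 8·-2 + -2·-1 + -4·3.

-26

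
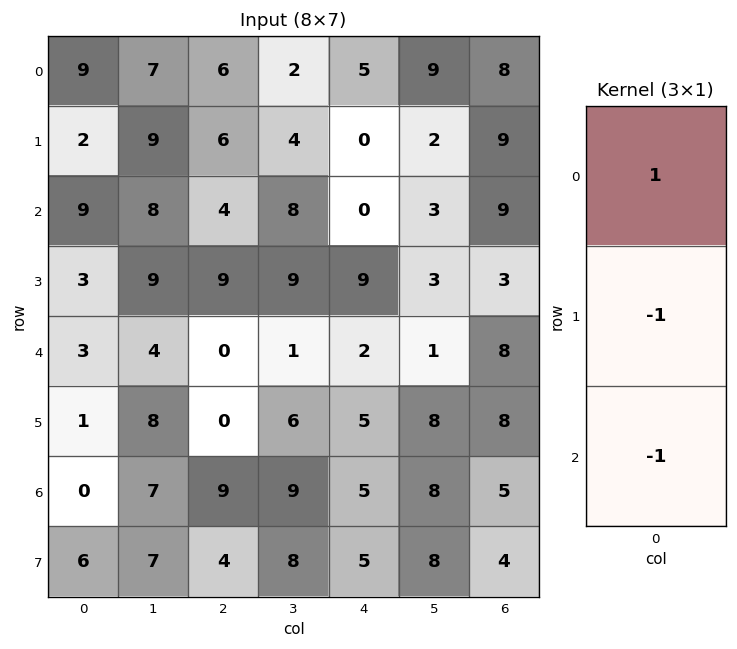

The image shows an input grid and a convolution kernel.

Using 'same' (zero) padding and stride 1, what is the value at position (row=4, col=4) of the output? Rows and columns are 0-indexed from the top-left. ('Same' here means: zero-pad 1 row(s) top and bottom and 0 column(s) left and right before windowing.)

2

The receptive field on the zero-padded input at this output position is [9 / 2 / 5]. Elementwise product with the kernel and sum: 9·1 + 2·-1 + 5·-1.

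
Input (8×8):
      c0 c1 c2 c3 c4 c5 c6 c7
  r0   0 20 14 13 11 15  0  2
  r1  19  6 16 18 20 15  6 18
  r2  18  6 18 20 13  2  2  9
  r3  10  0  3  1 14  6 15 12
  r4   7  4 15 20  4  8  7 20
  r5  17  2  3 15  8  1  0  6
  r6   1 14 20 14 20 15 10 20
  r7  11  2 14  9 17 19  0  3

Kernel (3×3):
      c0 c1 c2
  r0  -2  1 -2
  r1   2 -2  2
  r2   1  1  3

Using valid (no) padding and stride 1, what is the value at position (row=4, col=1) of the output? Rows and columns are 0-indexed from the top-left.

71

The receptive field on the input at this output position is [4 15 20 / 2 3 15 / 14 20 14]. Elementwise product with the kernel and sum: 4·-2 + 15·1 + 20·-2 + 2·2 + 3·-2 + 15·2 + 14·1 + 20·1 + 14·3.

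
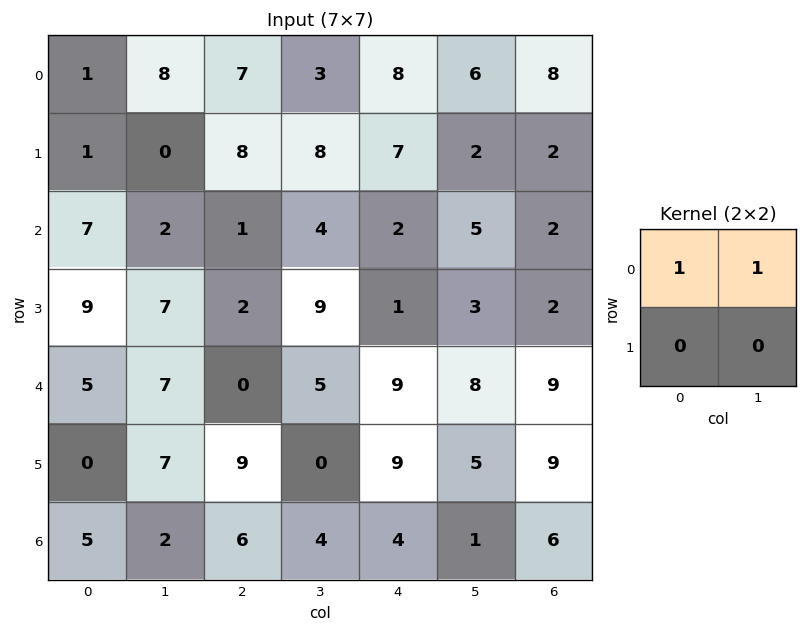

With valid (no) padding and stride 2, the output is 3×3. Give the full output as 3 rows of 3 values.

Output[0,0]: The receptive field on the input at this output position is [1 8 / 1 0]. Elementwise product with the kernel and sum: 1·1 + 8·1.

9 10 14
9 5 7
12 5 17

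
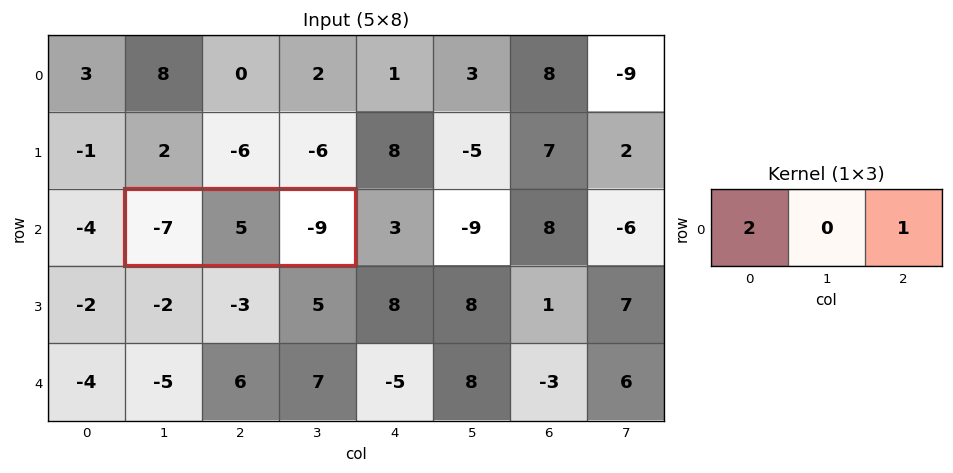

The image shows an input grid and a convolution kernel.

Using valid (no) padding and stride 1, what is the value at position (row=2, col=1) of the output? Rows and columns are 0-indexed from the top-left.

-23

The receptive field on the input at this output position is [-7 5 -9]. Elementwise product with the kernel and sum: -7·2 + -9·1.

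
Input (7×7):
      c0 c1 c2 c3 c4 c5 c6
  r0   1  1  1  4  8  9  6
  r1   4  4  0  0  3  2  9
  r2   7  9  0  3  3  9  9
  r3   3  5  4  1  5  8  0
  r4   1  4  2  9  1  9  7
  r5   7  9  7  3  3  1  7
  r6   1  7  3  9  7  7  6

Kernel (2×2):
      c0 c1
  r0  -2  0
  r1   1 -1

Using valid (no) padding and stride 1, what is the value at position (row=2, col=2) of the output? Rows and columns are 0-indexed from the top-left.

The receptive field on the input at this output position is [0 3 / 4 1]. Elementwise product with the kernel and sum: 0·-2 + 4·1 + 1·-1.

3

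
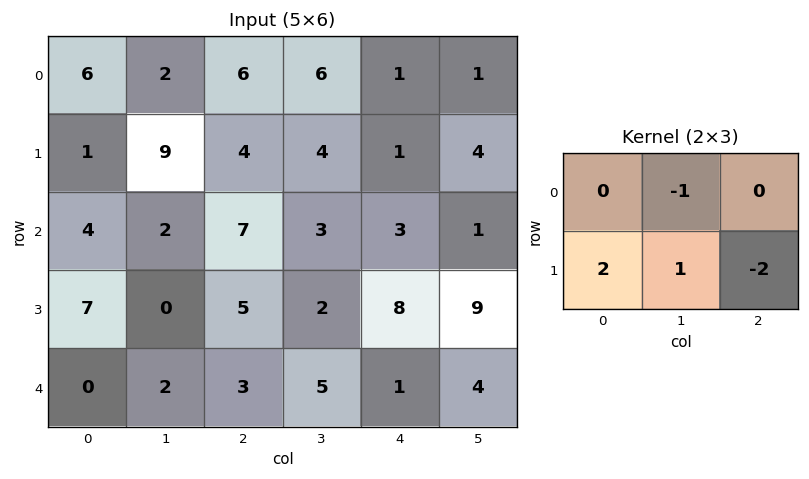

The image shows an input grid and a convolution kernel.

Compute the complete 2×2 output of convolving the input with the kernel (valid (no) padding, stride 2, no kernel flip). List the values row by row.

Output[0,0]: The receptive field on the input at this output position is [6 2 6 / 1 9 4]. Elementwise product with the kernel and sum: 2·-1 + 1·2 + 9·1 + 4·-2.

1 4
2 -7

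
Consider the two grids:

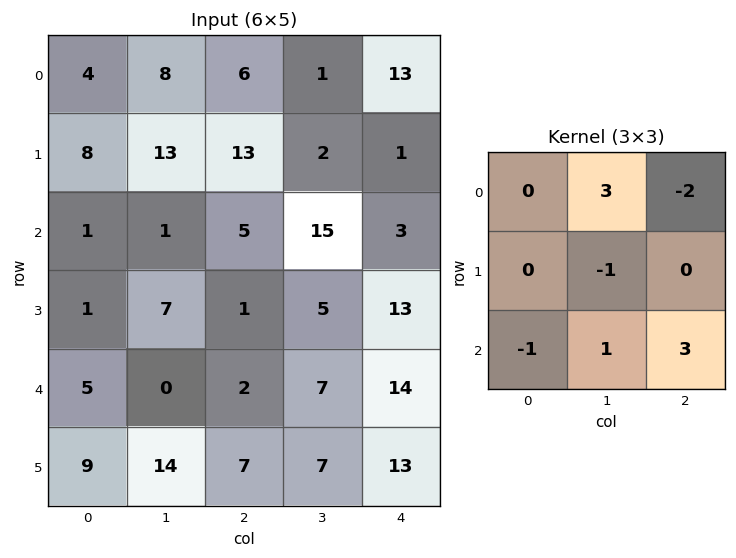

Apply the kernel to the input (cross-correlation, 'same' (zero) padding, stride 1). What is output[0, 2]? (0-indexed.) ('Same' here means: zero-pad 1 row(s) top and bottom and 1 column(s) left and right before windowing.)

The receptive field on the zero-padded input at this output position is [0 0 0 / 8 6 1 / 13 13 2]. Elementwise product with the kernel and sum: 0·3 + 0·-2 + 6·-1 + 13·-1 + 13·1 + 2·3.

0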